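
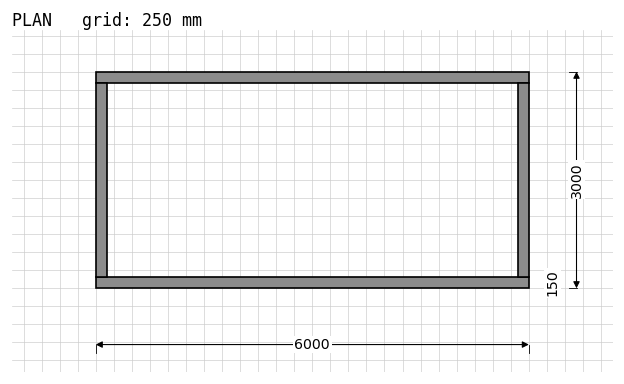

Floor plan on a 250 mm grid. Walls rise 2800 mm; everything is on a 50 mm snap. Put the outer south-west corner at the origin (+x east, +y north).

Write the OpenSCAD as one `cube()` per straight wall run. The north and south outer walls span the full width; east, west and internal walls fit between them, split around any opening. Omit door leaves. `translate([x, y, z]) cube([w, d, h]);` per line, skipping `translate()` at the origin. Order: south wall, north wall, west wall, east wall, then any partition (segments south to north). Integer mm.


cube([6000, 150, 2800]);
translate([0, 2850, 0]) cube([6000, 150, 2800]);
translate([0, 150, 0]) cube([150, 2700, 2800]);
translate([5850, 150, 0]) cube([150, 2700, 2800]);


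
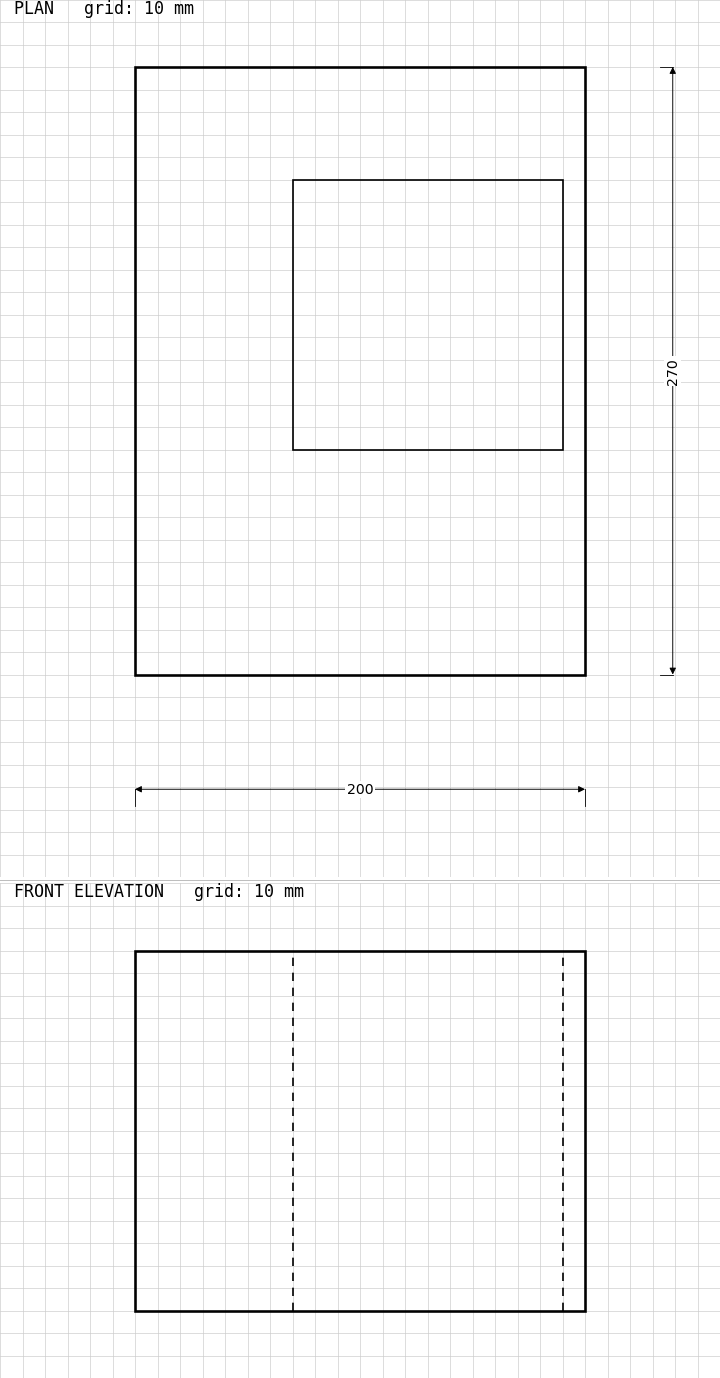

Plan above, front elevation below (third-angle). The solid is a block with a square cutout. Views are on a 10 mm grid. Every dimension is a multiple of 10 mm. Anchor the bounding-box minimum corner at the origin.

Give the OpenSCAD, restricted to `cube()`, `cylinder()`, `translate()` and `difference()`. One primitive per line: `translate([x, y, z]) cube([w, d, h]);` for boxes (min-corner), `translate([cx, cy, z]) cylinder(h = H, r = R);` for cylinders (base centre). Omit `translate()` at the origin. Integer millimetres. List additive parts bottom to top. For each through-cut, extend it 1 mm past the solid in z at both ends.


difference() {
  cube([200, 270, 160]);
  translate([70, 100, -1]) cube([120, 120, 162]);
}


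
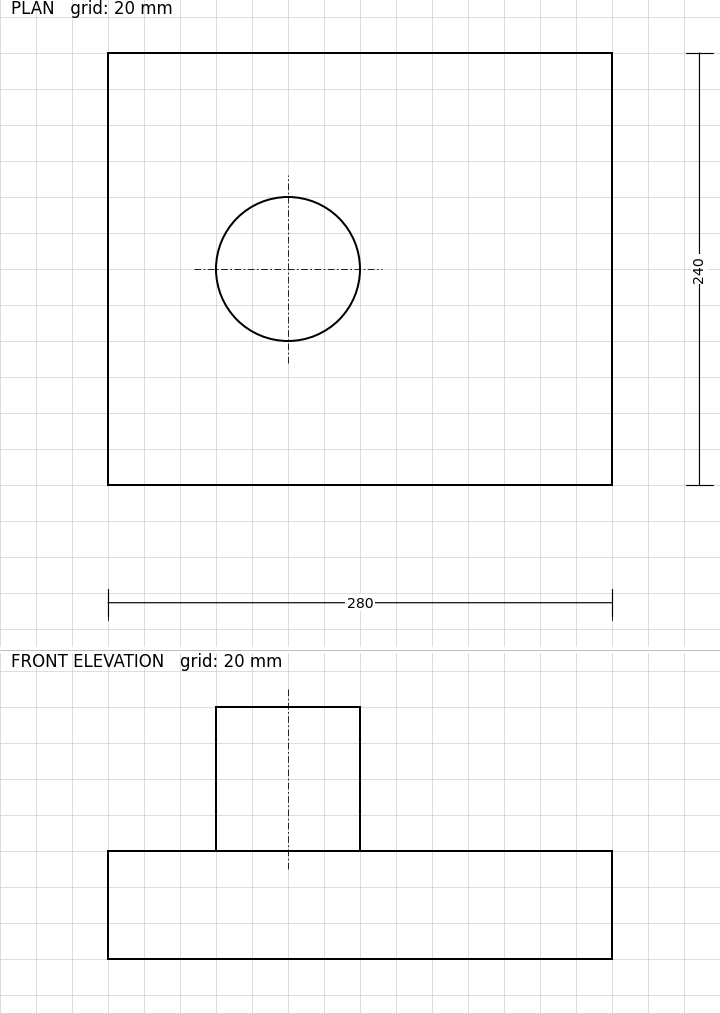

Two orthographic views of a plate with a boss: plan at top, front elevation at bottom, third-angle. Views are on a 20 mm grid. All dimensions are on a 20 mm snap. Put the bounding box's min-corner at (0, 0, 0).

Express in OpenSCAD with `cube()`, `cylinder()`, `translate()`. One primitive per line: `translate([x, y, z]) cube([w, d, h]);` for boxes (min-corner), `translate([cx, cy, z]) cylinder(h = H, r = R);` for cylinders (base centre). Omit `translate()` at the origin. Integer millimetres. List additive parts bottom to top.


cube([280, 240, 60]);
translate([100, 120, 60]) cylinder(h = 80, r = 40);


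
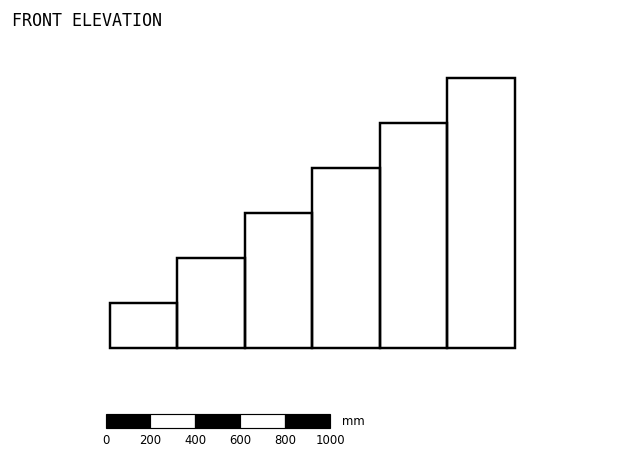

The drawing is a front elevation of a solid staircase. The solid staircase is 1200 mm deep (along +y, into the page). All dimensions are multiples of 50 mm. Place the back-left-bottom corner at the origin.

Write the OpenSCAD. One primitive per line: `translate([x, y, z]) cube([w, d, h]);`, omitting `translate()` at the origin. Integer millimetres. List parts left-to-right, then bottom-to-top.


cube([300, 1200, 200]);
translate([300, 0, 0]) cube([300, 1200, 400]);
translate([600, 0, 0]) cube([300, 1200, 600]);
translate([900, 0, 0]) cube([300, 1200, 800]);
translate([1200, 0, 0]) cube([300, 1200, 1000]);
translate([1500, 0, 0]) cube([300, 1200, 1200]);


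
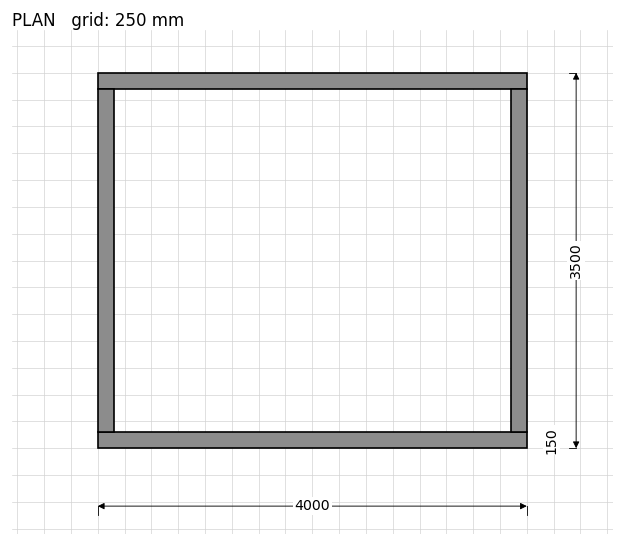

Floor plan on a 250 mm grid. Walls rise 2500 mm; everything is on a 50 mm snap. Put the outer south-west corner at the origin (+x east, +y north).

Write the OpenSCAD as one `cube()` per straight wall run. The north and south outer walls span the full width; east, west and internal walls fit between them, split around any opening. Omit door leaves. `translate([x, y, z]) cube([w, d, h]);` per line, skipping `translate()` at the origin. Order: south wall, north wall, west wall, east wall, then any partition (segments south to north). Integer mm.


cube([4000, 150, 2500]);
translate([0, 3350, 0]) cube([4000, 150, 2500]);
translate([0, 150, 0]) cube([150, 3200, 2500]);
translate([3850, 150, 0]) cube([150, 3200, 2500]);


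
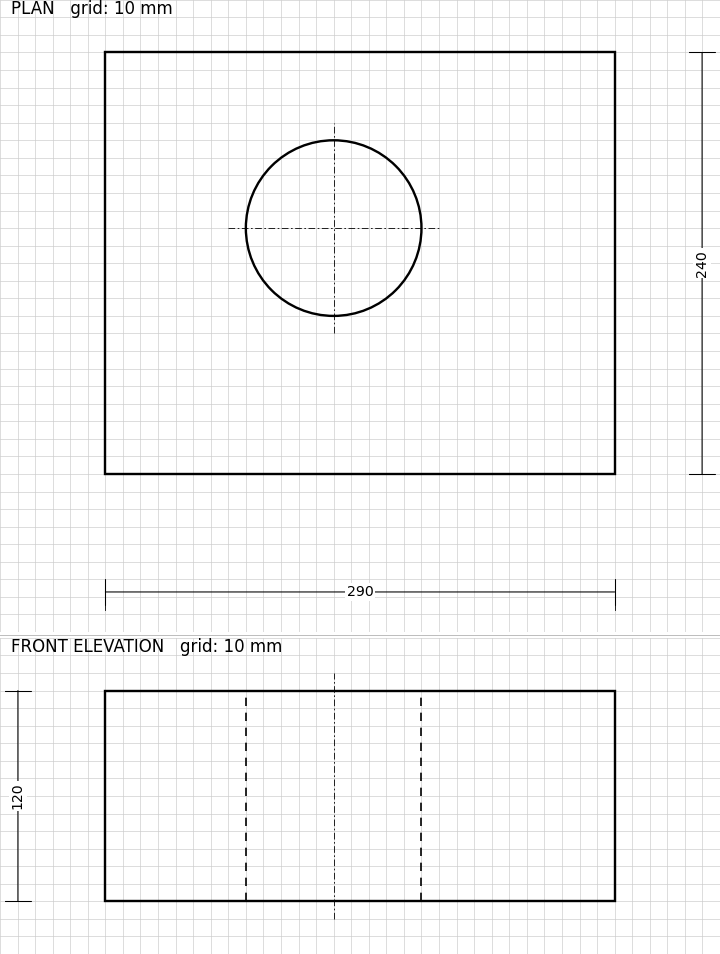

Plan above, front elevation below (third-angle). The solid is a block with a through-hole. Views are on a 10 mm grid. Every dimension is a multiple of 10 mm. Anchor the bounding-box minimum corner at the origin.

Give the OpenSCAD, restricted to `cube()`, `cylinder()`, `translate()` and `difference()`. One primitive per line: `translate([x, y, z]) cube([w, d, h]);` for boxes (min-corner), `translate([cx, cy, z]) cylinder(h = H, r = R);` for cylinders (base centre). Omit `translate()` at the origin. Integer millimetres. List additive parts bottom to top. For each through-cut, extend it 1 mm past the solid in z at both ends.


difference() {
  cube([290, 240, 120]);
  translate([130, 140, -1]) cylinder(h = 122, r = 50);
}


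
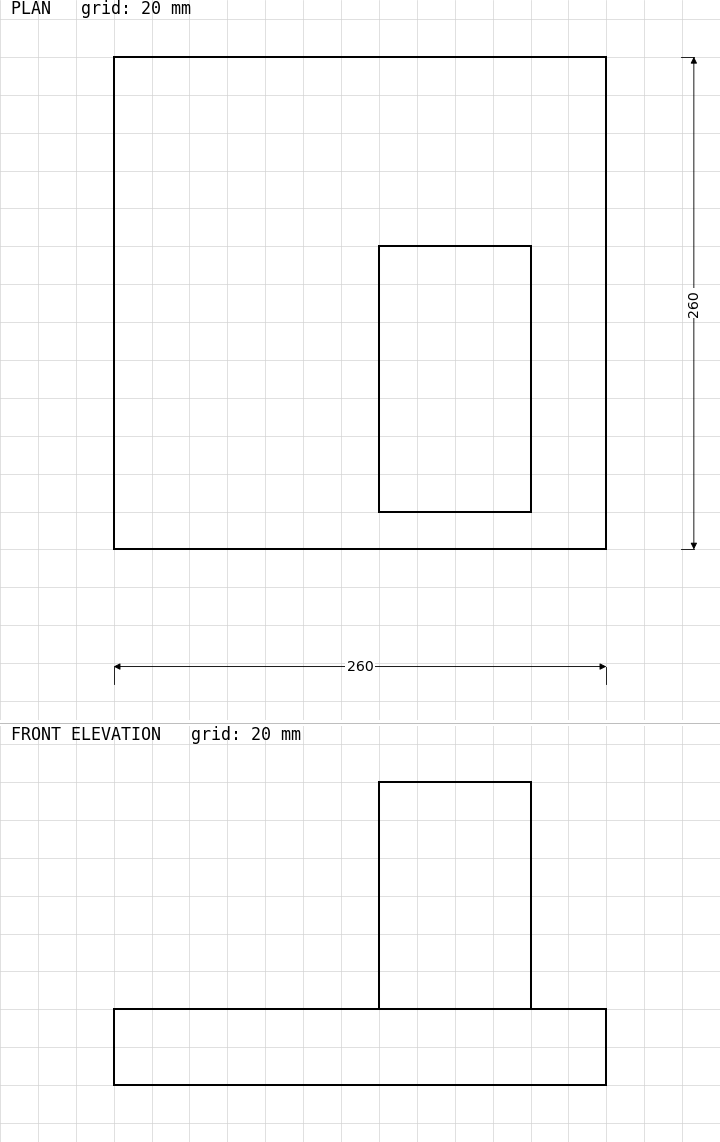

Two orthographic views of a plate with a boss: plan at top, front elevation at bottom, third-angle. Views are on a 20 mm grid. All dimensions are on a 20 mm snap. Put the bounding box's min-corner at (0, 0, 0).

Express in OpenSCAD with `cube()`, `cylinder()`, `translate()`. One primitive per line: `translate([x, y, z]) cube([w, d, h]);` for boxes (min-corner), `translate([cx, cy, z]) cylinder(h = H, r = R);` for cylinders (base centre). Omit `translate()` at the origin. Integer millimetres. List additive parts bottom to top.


cube([260, 260, 40]);
translate([140, 20, 40]) cube([80, 140, 120]);


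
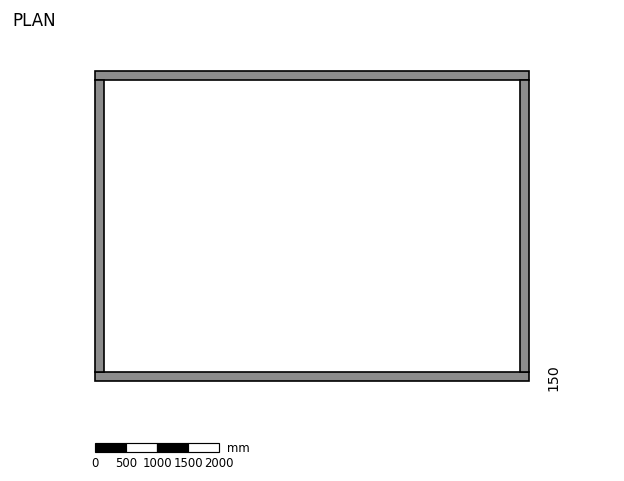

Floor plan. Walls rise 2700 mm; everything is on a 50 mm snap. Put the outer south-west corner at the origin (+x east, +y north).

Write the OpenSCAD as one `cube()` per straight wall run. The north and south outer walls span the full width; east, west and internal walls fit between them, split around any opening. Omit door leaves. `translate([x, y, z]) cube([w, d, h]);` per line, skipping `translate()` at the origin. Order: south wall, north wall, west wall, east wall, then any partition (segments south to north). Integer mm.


cube([7000, 150, 2700]);
translate([0, 4850, 0]) cube([7000, 150, 2700]);
translate([0, 150, 0]) cube([150, 4700, 2700]);
translate([6850, 150, 0]) cube([150, 4700, 2700]);


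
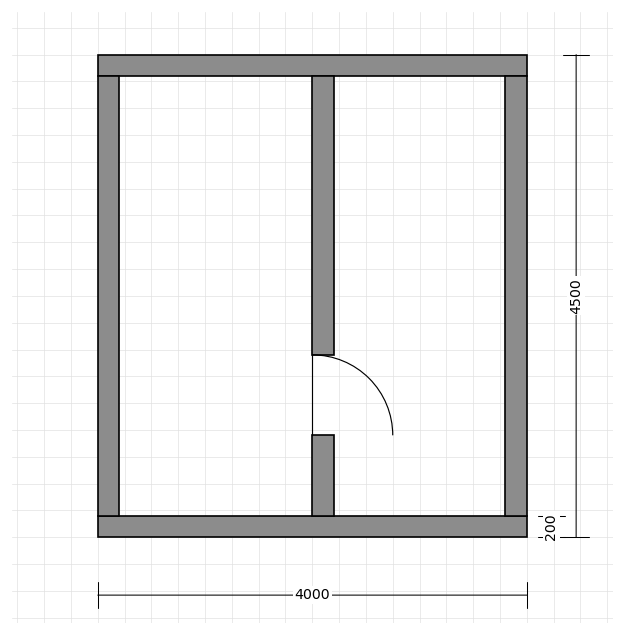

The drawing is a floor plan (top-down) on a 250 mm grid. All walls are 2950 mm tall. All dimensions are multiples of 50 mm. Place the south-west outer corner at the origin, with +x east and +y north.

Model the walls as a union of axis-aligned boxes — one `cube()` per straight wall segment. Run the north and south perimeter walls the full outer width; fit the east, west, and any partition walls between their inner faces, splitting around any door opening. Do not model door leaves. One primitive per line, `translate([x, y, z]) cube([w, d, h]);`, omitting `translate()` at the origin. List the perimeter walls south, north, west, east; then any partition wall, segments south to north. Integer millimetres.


cube([4000, 200, 2950]);
translate([0, 4300, 0]) cube([4000, 200, 2950]);
translate([0, 200, 0]) cube([200, 4100, 2950]);
translate([3800, 200, 0]) cube([200, 4100, 2950]);
translate([2000, 200, 0]) cube([200, 750, 2950]);
translate([2000, 1700, 0]) cube([200, 2600, 2950]);


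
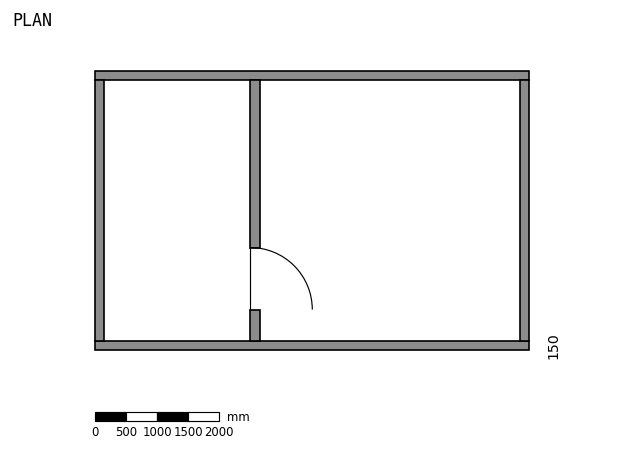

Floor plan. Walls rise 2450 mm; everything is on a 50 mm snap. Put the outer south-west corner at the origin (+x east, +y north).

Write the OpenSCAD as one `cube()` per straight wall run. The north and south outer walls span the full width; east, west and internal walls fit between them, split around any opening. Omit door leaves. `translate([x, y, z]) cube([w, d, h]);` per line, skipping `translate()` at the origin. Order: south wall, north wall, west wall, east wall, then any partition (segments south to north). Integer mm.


cube([7000, 150, 2450]);
translate([0, 4350, 0]) cube([7000, 150, 2450]);
translate([0, 150, 0]) cube([150, 4200, 2450]);
translate([6850, 150, 0]) cube([150, 4200, 2450]);
translate([2500, 150, 0]) cube([150, 500, 2450]);
translate([2500, 1650, 0]) cube([150, 2700, 2450]);


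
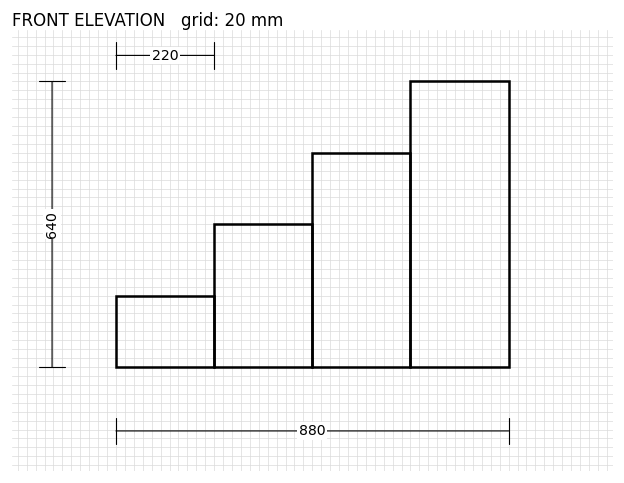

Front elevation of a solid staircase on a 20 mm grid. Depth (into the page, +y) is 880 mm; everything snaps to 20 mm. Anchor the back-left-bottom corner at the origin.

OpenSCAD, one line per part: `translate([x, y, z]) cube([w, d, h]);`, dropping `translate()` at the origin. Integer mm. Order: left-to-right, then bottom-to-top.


cube([220, 880, 160]);
translate([220, 0, 0]) cube([220, 880, 320]);
translate([440, 0, 0]) cube([220, 880, 480]);
translate([660, 0, 0]) cube([220, 880, 640]);


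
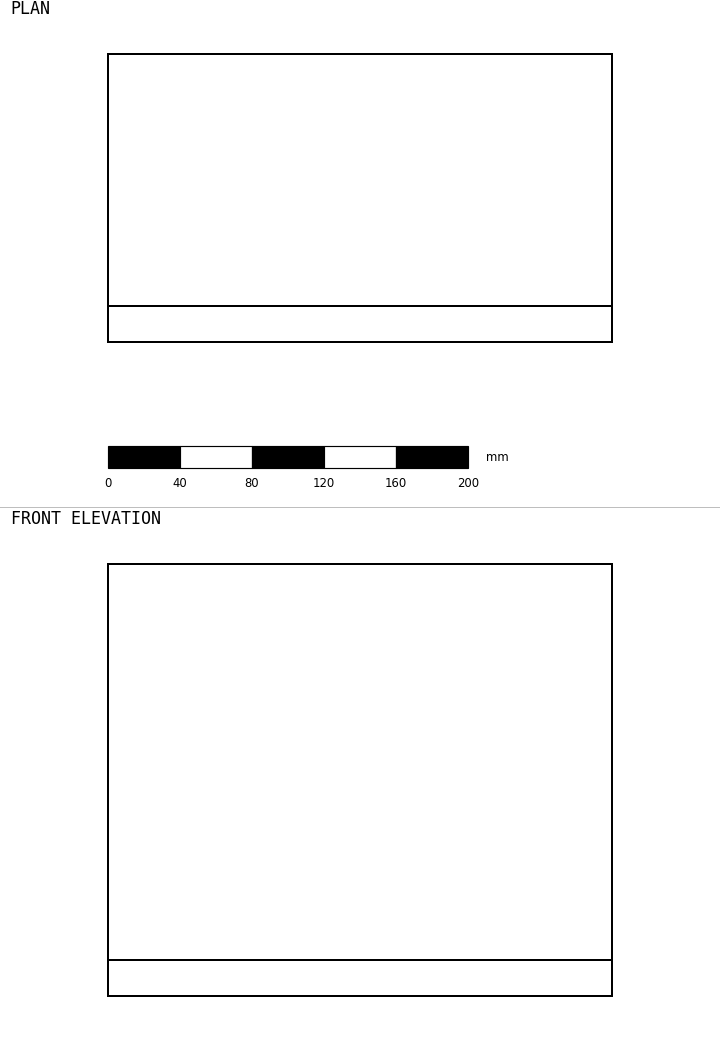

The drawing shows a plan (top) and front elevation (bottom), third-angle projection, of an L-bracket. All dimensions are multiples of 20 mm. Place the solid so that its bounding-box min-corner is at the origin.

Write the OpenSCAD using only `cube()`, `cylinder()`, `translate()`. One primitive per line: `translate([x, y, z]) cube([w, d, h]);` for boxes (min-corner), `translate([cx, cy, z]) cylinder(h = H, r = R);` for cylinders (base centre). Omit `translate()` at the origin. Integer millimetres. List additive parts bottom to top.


cube([280, 160, 20]);
translate([0, 0, 20]) cube([280, 20, 220]);


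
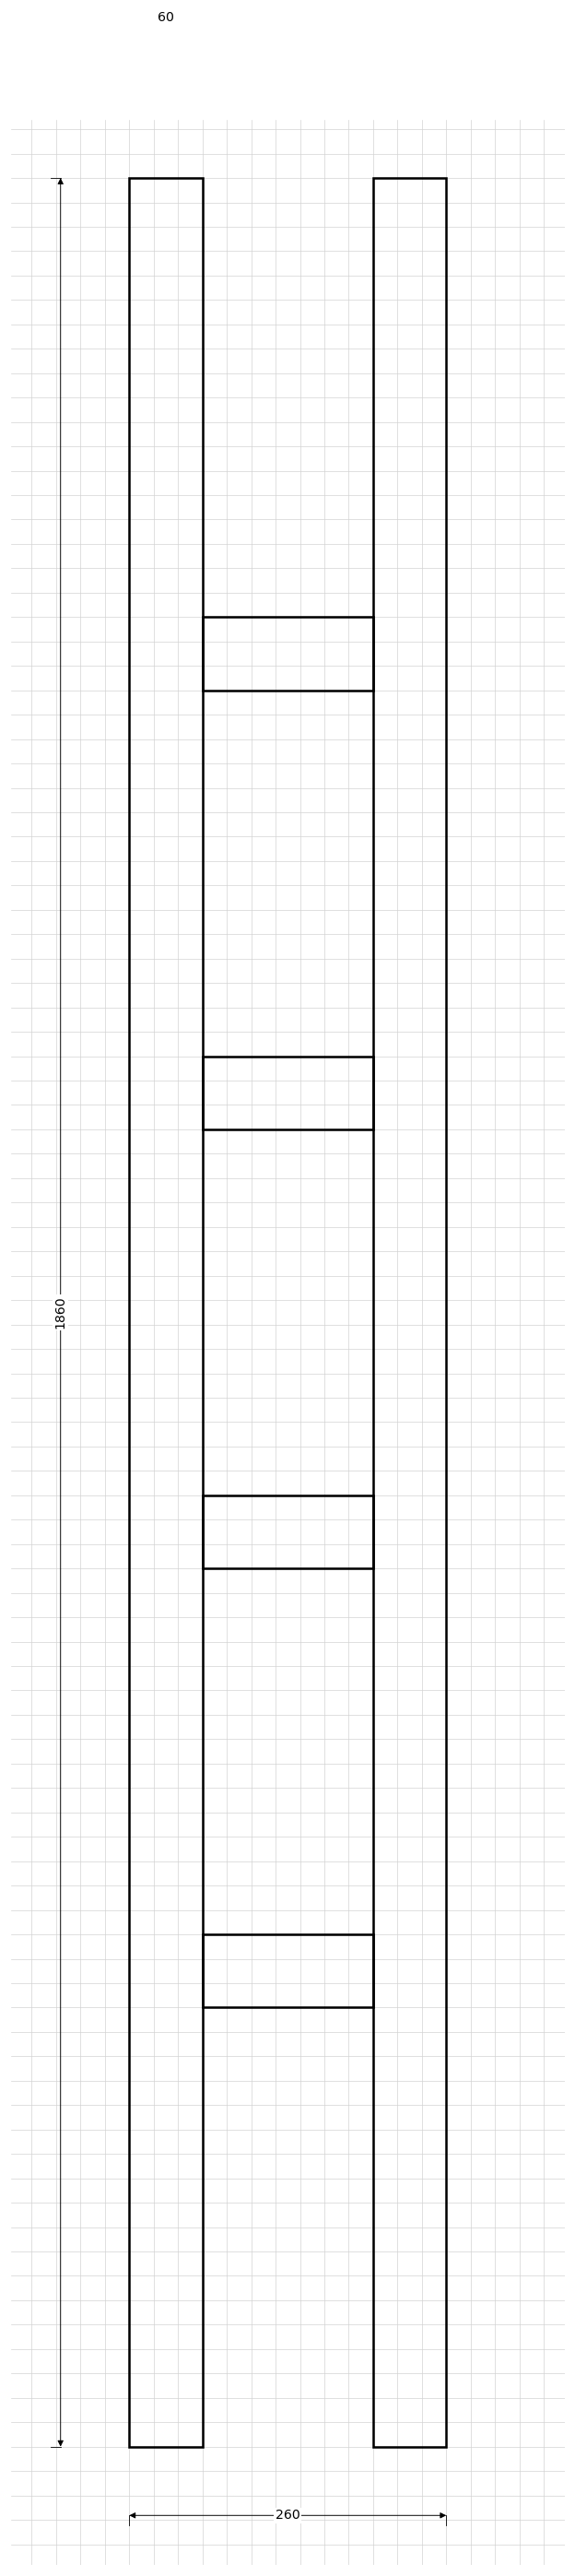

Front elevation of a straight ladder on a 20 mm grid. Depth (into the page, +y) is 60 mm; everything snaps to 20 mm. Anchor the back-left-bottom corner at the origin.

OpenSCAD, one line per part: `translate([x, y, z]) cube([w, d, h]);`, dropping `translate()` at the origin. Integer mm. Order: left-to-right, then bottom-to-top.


cube([60, 60, 1860]);
translate([60, 0, 360]) cube([140, 60, 60]);
translate([60, 0, 720]) cube([140, 60, 60]);
translate([60, 0, 1080]) cube([140, 60, 60]);
translate([60, 0, 1440]) cube([140, 60, 60]);
translate([200, 0, 0]) cube([60, 60, 1860]);


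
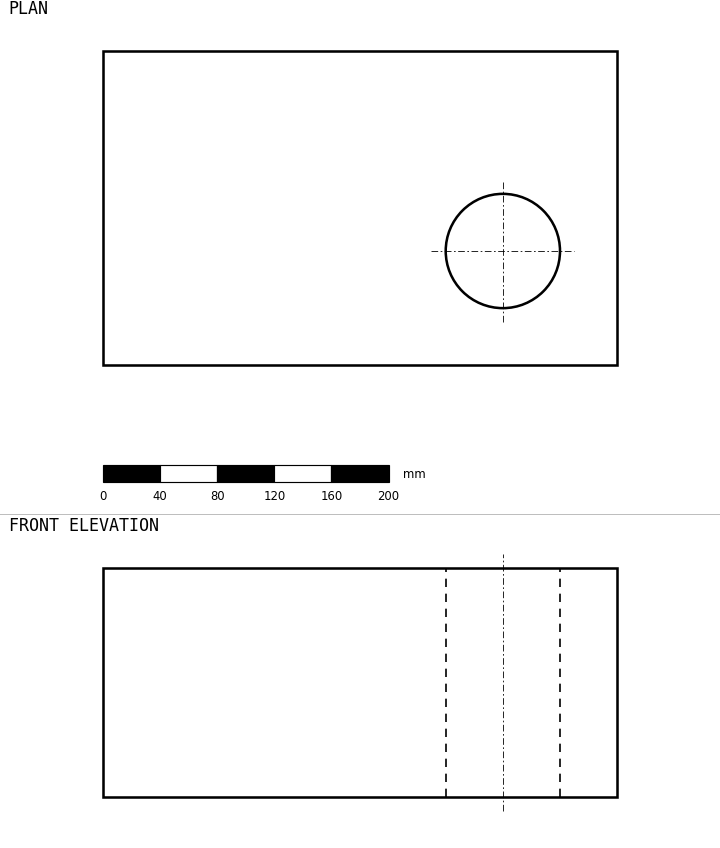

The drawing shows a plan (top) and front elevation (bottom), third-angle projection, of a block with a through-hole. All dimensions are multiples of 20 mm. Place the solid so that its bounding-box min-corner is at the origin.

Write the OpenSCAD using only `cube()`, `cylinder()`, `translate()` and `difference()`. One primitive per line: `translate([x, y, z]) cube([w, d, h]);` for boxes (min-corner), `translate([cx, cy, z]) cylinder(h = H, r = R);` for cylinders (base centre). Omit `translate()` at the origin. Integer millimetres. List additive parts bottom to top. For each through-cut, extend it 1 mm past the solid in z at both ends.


difference() {
  cube([360, 220, 160]);
  translate([280, 80, -1]) cylinder(h = 162, r = 40);
}


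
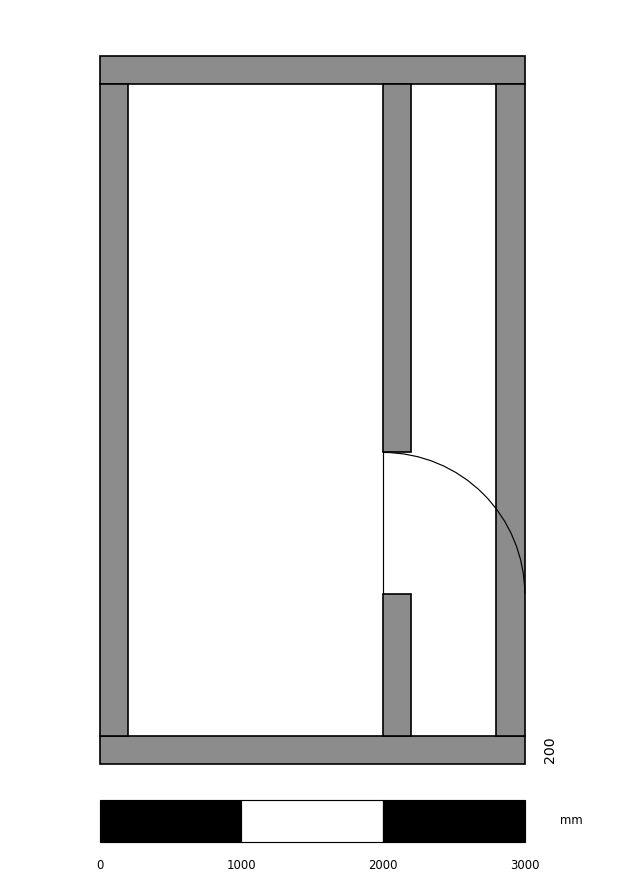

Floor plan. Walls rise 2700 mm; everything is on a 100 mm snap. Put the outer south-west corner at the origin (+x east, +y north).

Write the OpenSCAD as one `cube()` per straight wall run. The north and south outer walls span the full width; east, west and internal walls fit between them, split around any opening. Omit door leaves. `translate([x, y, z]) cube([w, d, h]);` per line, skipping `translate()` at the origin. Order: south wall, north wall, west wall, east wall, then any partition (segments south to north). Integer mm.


cube([3000, 200, 2700]);
translate([0, 4800, 0]) cube([3000, 200, 2700]);
translate([0, 200, 0]) cube([200, 4600, 2700]);
translate([2800, 200, 0]) cube([200, 4600, 2700]);
translate([2000, 200, 0]) cube([200, 1000, 2700]);
translate([2000, 2200, 0]) cube([200, 2600, 2700]);


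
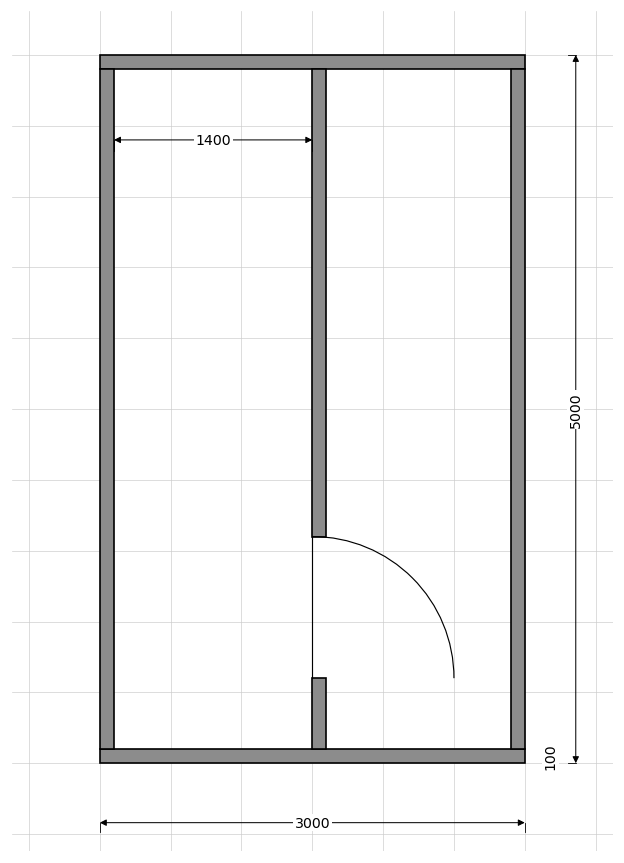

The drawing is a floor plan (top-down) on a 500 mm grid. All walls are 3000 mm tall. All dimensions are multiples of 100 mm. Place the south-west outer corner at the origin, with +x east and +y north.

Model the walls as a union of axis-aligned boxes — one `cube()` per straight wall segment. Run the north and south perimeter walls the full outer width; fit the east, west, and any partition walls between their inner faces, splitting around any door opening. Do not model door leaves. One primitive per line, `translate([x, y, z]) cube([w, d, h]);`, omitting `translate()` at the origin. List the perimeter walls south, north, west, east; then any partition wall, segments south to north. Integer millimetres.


cube([3000, 100, 3000]);
translate([0, 4900, 0]) cube([3000, 100, 3000]);
translate([0, 100, 0]) cube([100, 4800, 3000]);
translate([2900, 100, 0]) cube([100, 4800, 3000]);
translate([1500, 100, 0]) cube([100, 500, 3000]);
translate([1500, 1600, 0]) cube([100, 3300, 3000]);


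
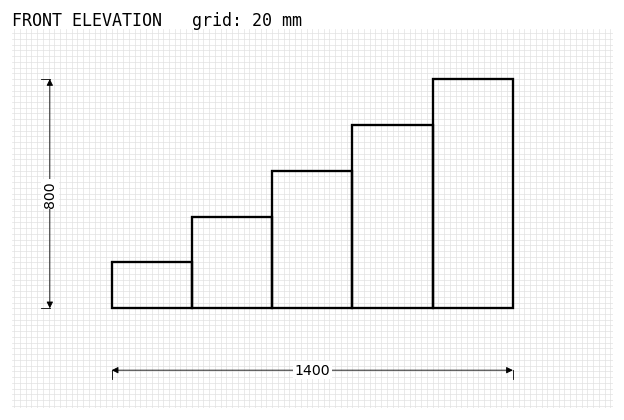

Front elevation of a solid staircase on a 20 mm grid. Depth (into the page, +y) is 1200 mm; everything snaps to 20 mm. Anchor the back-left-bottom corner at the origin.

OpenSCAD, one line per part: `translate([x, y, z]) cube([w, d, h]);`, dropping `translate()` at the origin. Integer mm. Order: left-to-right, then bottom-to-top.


cube([280, 1200, 160]);
translate([280, 0, 0]) cube([280, 1200, 320]);
translate([560, 0, 0]) cube([280, 1200, 480]);
translate([840, 0, 0]) cube([280, 1200, 640]);
translate([1120, 0, 0]) cube([280, 1200, 800]);


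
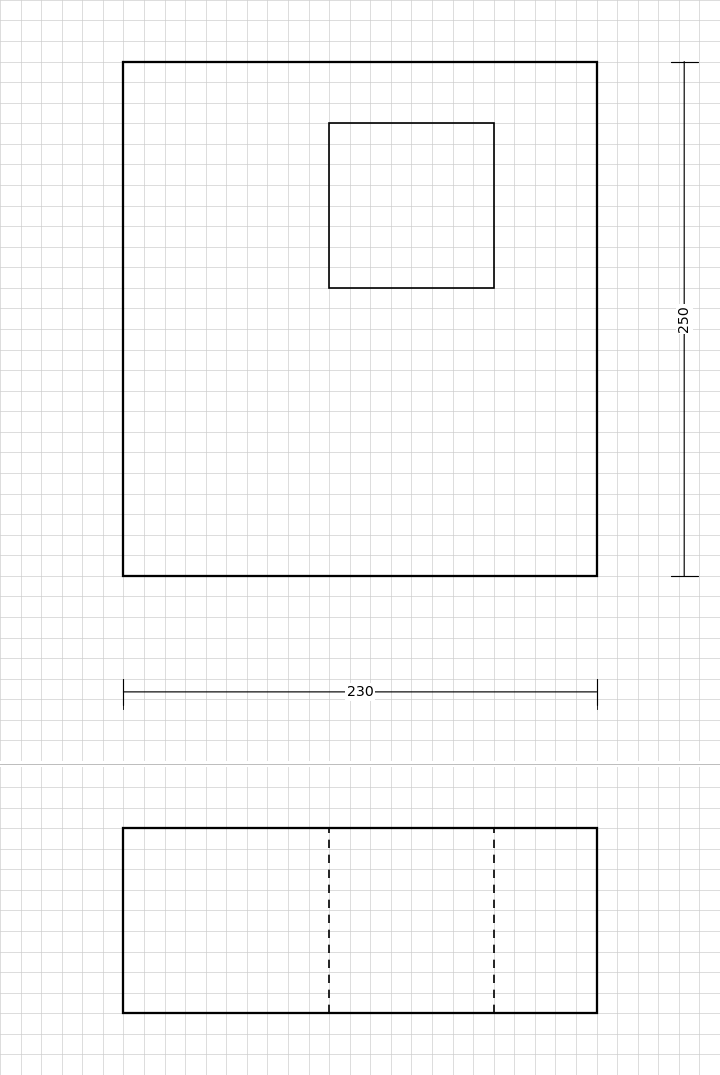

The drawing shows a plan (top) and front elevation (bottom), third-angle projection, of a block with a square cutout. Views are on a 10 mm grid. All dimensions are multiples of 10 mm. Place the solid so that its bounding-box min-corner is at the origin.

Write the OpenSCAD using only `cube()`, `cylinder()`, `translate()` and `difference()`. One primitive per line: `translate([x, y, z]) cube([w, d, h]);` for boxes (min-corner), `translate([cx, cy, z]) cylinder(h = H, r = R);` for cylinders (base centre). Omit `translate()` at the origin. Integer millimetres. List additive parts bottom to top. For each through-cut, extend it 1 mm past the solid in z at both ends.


difference() {
  cube([230, 250, 90]);
  translate([100, 140, -1]) cube([80, 80, 92]);
}


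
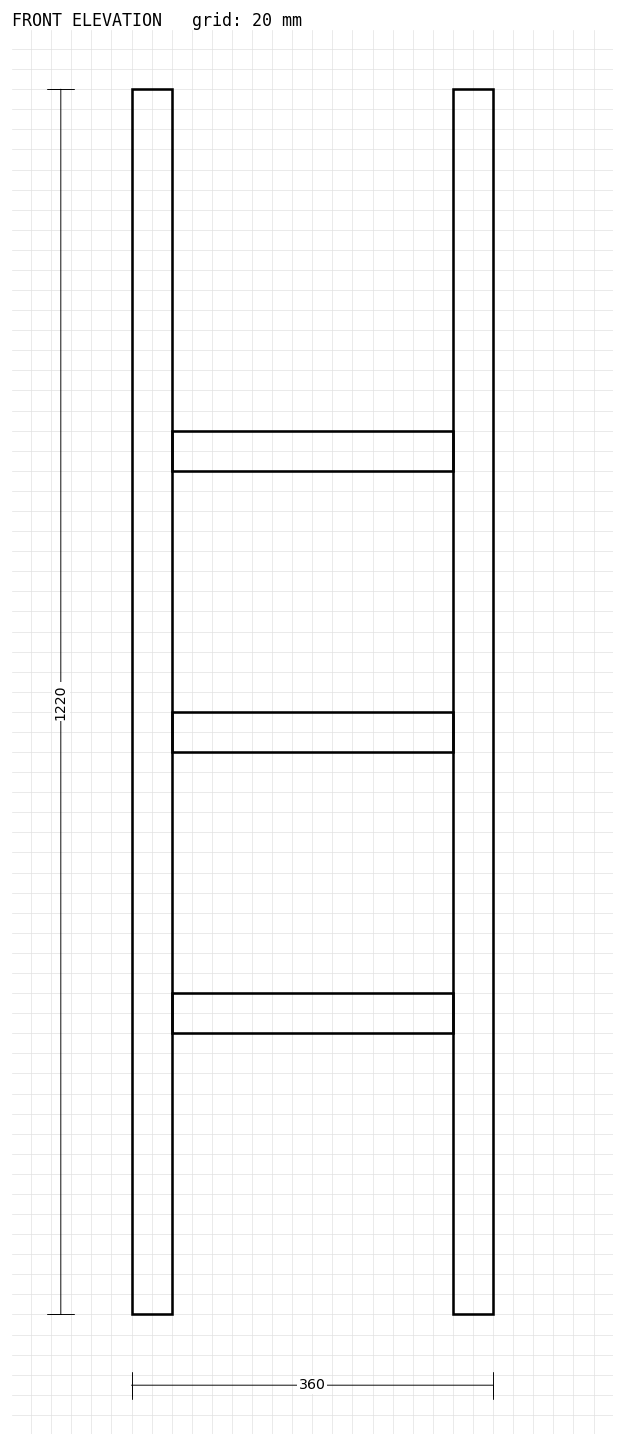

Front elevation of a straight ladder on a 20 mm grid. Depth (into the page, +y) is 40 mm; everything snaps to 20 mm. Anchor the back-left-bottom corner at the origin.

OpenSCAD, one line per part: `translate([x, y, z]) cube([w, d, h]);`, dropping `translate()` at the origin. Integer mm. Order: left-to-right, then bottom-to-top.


cube([40, 40, 1220]);
translate([40, 0, 280]) cube([280, 40, 40]);
translate([40, 0, 560]) cube([280, 40, 40]);
translate([40, 0, 840]) cube([280, 40, 40]);
translate([320, 0, 0]) cube([40, 40, 1220]);


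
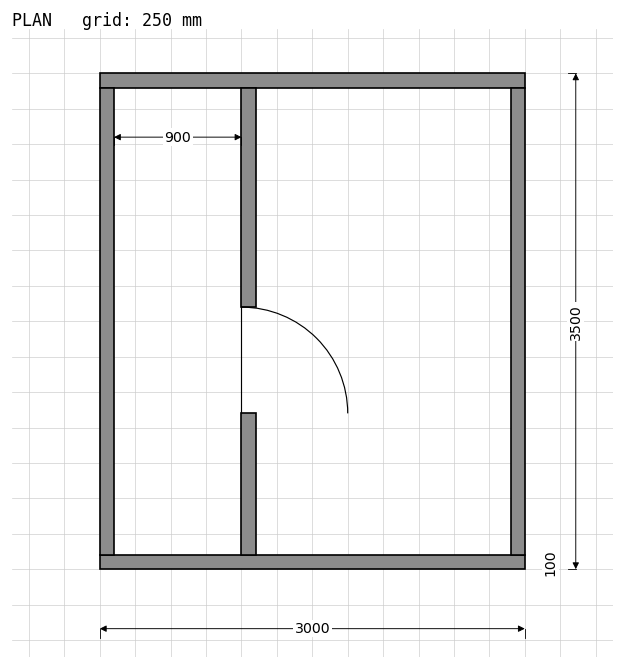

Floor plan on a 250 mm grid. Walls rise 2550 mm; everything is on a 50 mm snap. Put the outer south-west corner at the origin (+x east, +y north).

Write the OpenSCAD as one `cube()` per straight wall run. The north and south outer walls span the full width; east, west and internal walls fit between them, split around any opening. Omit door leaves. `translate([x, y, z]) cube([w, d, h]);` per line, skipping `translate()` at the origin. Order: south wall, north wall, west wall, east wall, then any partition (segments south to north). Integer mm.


cube([3000, 100, 2550]);
translate([0, 3400, 0]) cube([3000, 100, 2550]);
translate([0, 100, 0]) cube([100, 3300, 2550]);
translate([2900, 100, 0]) cube([100, 3300, 2550]);
translate([1000, 100, 0]) cube([100, 1000, 2550]);
translate([1000, 1850, 0]) cube([100, 1550, 2550]);


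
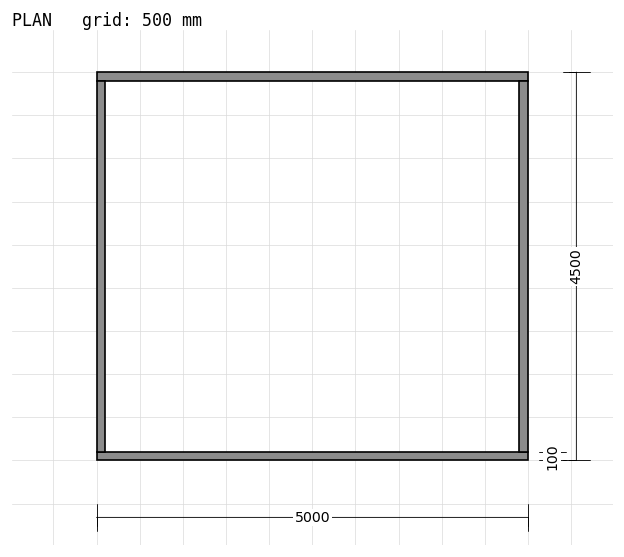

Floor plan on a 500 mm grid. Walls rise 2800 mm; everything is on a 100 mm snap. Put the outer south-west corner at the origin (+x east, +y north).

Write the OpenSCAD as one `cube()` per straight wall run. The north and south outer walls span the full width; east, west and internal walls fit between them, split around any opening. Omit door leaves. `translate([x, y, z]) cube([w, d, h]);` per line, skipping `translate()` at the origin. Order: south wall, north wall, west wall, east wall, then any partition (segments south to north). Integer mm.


cube([5000, 100, 2800]);
translate([0, 4400, 0]) cube([5000, 100, 2800]);
translate([0, 100, 0]) cube([100, 4300, 2800]);
translate([4900, 100, 0]) cube([100, 4300, 2800]);


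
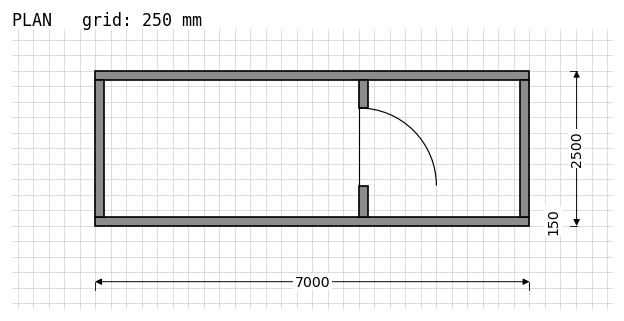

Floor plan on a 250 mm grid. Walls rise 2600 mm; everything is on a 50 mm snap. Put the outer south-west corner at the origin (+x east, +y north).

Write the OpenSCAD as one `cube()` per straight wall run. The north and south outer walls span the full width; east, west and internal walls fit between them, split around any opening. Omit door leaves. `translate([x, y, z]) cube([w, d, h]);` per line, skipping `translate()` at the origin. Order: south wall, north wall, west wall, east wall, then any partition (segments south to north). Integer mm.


cube([7000, 150, 2600]);
translate([0, 2350, 0]) cube([7000, 150, 2600]);
translate([0, 150, 0]) cube([150, 2200, 2600]);
translate([6850, 150, 0]) cube([150, 2200, 2600]);
translate([4250, 150, 0]) cube([150, 500, 2600]);
translate([4250, 1900, 0]) cube([150, 450, 2600]);


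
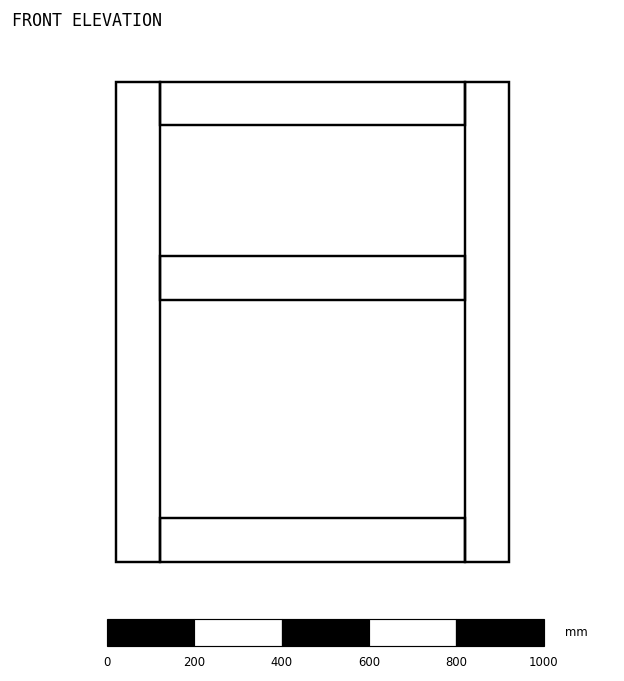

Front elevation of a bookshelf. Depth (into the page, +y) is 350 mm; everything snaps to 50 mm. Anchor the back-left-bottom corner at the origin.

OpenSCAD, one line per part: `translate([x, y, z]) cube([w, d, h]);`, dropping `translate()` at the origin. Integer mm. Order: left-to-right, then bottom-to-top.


cube([100, 350, 1100]);
translate([100, 0, 0]) cube([700, 350, 100]);
translate([100, 0, 600]) cube([700, 350, 100]);
translate([100, 0, 1000]) cube([700, 350, 100]);
translate([800, 0, 0]) cube([100, 350, 1100]);


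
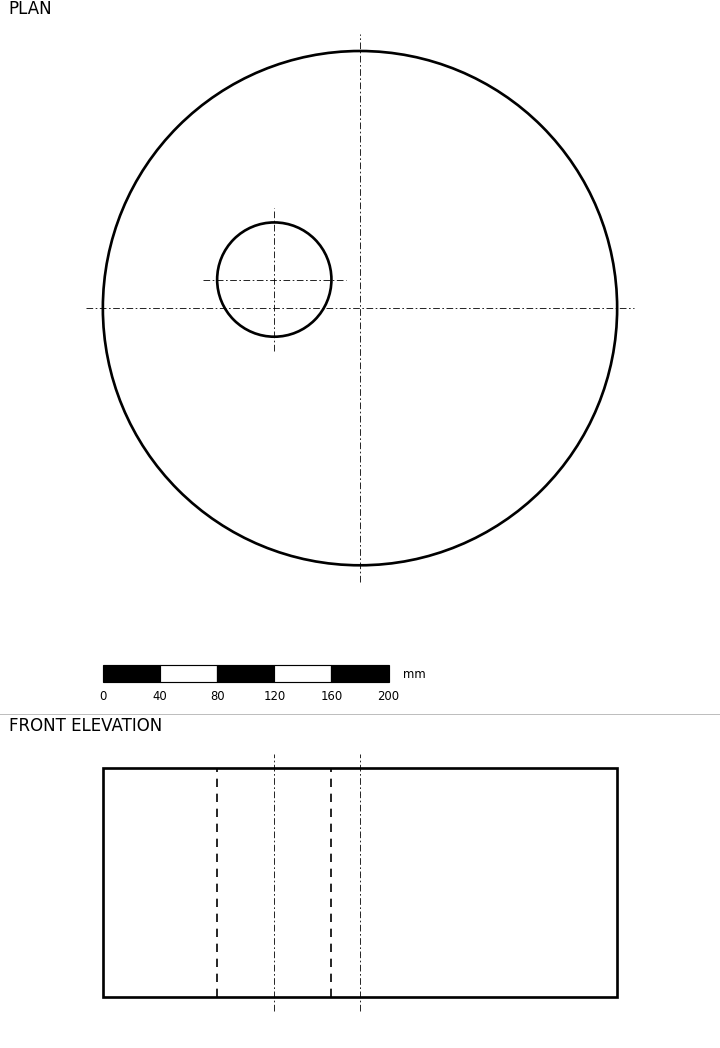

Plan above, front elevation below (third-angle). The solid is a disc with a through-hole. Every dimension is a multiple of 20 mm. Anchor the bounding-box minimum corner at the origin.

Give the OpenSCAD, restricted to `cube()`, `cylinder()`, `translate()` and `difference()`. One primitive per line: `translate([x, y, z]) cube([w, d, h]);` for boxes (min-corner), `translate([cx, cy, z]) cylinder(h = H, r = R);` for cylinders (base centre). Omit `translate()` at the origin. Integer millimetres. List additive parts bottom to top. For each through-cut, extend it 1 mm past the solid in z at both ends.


difference() {
  translate([180, 180, 0]) cylinder(h = 160, r = 180);
  translate([120, 200, -1]) cylinder(h = 162, r = 40);
}


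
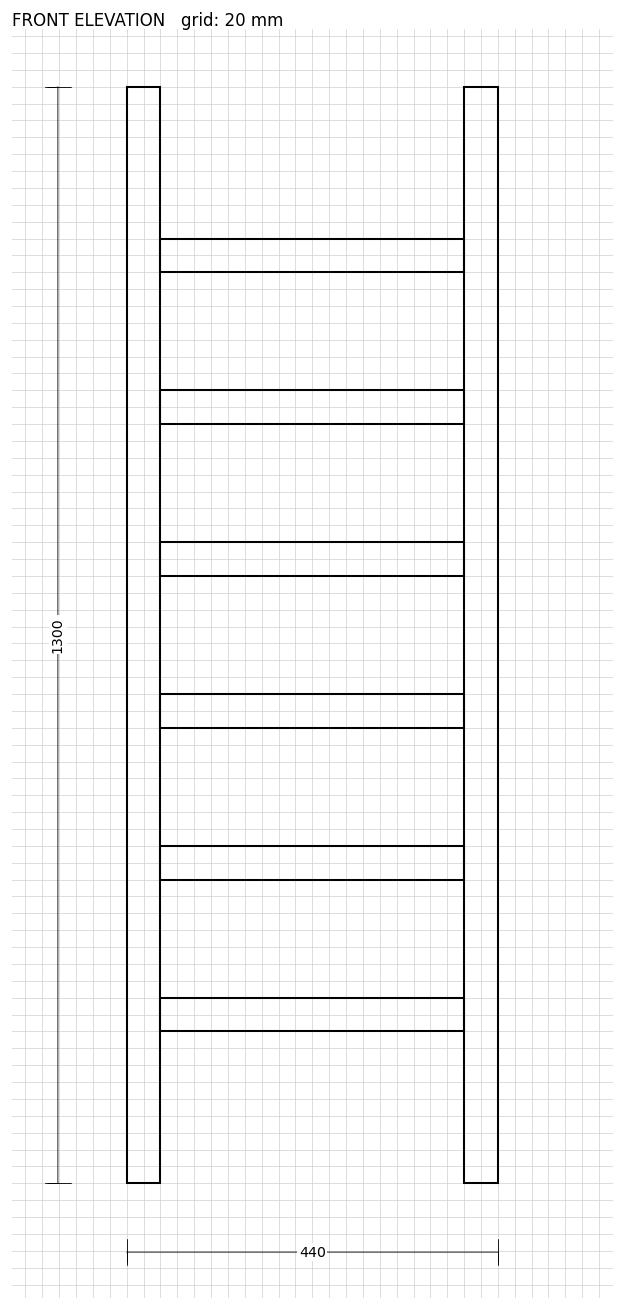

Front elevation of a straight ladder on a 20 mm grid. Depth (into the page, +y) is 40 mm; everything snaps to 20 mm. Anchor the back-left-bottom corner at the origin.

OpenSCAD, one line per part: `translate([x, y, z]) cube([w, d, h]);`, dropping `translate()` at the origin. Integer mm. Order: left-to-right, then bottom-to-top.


cube([40, 40, 1300]);
translate([40, 0, 180]) cube([360, 40, 40]);
translate([40, 0, 360]) cube([360, 40, 40]);
translate([40, 0, 540]) cube([360, 40, 40]);
translate([40, 0, 720]) cube([360, 40, 40]);
translate([40, 0, 900]) cube([360, 40, 40]);
translate([40, 0, 1080]) cube([360, 40, 40]);
translate([400, 0, 0]) cube([40, 40, 1300]);


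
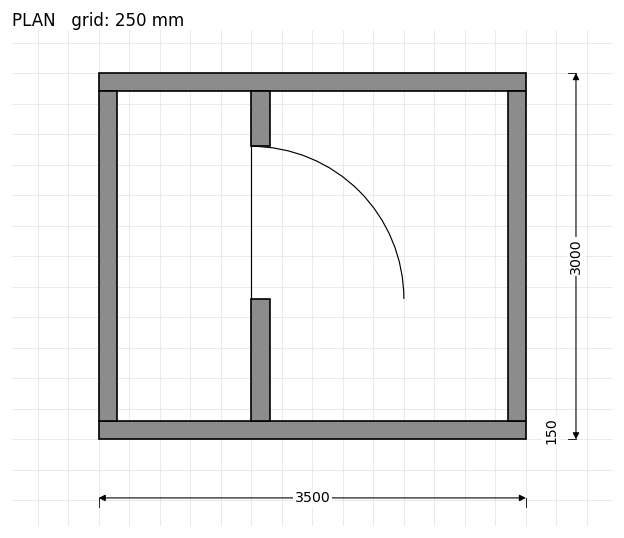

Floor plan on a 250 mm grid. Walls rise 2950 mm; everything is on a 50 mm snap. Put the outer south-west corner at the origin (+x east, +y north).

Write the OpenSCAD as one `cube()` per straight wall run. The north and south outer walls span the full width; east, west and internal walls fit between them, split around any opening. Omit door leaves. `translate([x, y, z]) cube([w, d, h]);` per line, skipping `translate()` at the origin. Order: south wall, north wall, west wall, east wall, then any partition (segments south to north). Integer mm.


cube([3500, 150, 2950]);
translate([0, 2850, 0]) cube([3500, 150, 2950]);
translate([0, 150, 0]) cube([150, 2700, 2950]);
translate([3350, 150, 0]) cube([150, 2700, 2950]);
translate([1250, 150, 0]) cube([150, 1000, 2950]);
translate([1250, 2400, 0]) cube([150, 450, 2950]);


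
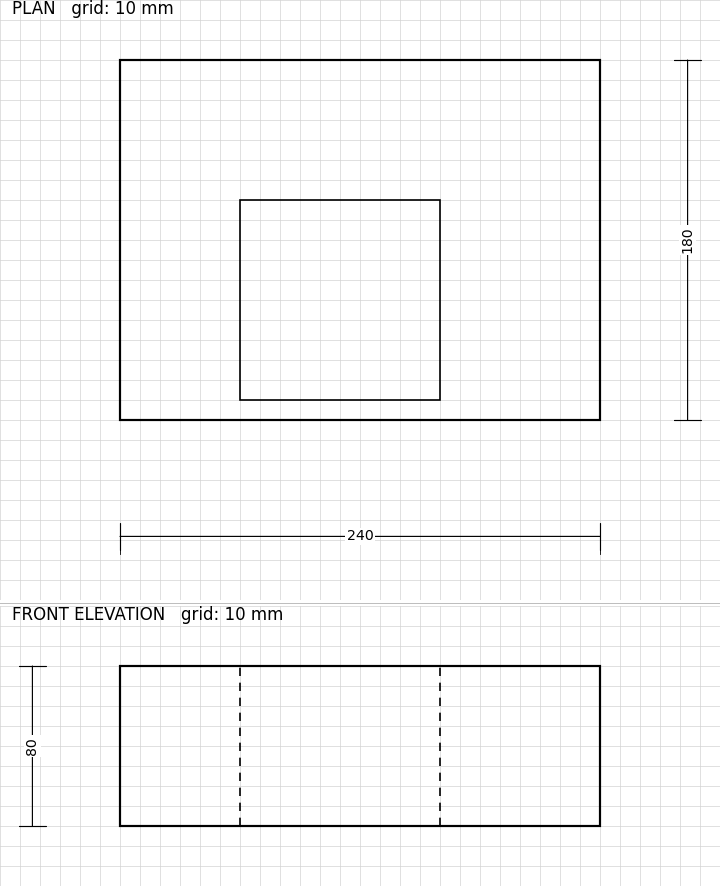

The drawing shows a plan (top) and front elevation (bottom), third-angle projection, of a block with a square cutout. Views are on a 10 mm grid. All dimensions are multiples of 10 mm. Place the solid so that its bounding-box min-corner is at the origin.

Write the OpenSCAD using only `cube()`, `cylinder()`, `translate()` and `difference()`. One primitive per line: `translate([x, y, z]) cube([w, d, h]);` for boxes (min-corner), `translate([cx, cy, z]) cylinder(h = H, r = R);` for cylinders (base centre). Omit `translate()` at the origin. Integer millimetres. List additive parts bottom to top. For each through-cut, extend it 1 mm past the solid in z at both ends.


difference() {
  cube([240, 180, 80]);
  translate([60, 10, -1]) cube([100, 100, 82]);
}


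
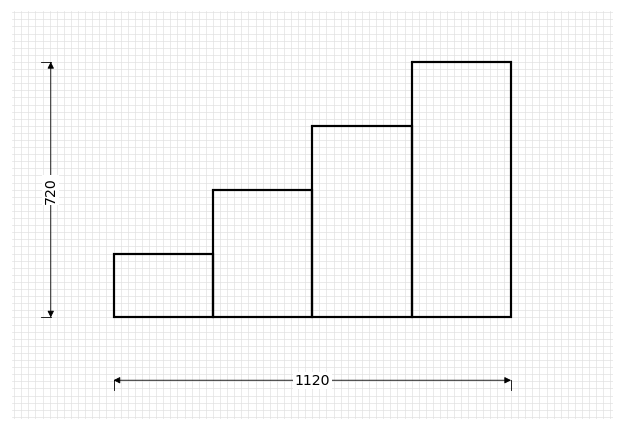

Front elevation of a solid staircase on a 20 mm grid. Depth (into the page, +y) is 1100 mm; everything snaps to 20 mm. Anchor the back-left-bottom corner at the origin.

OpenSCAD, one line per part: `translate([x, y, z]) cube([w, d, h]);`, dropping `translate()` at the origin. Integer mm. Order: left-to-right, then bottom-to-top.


cube([280, 1100, 180]);
translate([280, 0, 0]) cube([280, 1100, 360]);
translate([560, 0, 0]) cube([280, 1100, 540]);
translate([840, 0, 0]) cube([280, 1100, 720]);


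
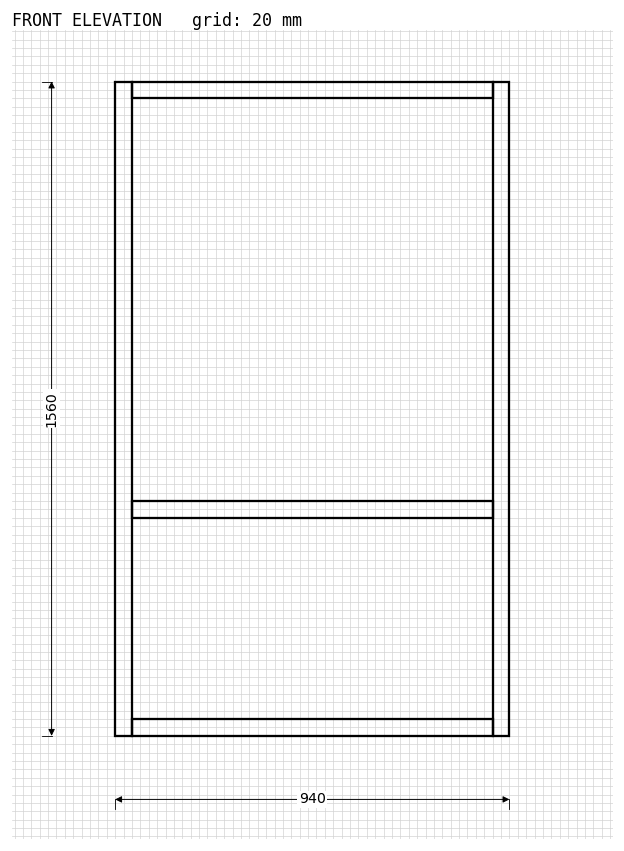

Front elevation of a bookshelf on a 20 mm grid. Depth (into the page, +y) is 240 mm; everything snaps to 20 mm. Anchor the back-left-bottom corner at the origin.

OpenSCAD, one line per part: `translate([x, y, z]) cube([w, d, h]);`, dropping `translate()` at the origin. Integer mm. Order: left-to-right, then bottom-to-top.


cube([40, 240, 1560]);
translate([40, 0, 0]) cube([860, 240, 40]);
translate([40, 0, 520]) cube([860, 240, 40]);
translate([40, 0, 1520]) cube([860, 240, 40]);
translate([900, 0, 0]) cube([40, 240, 1560]);


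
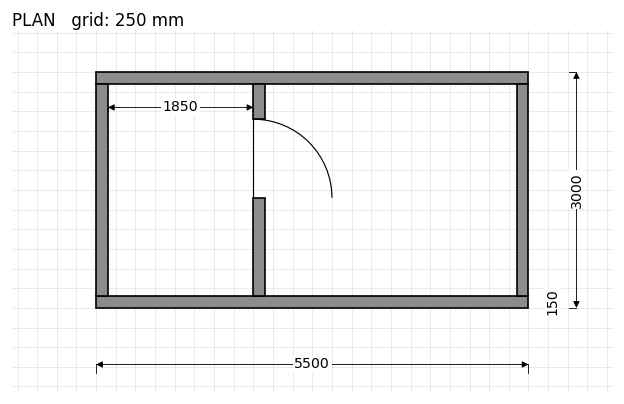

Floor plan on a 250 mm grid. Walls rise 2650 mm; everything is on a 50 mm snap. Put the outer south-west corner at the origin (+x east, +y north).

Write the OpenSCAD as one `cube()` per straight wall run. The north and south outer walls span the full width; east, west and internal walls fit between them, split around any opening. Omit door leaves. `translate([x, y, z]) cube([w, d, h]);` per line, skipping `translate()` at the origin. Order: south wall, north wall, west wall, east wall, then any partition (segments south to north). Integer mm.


cube([5500, 150, 2650]);
translate([0, 2850, 0]) cube([5500, 150, 2650]);
translate([0, 150, 0]) cube([150, 2700, 2650]);
translate([5350, 150, 0]) cube([150, 2700, 2650]);
translate([2000, 150, 0]) cube([150, 1250, 2650]);
translate([2000, 2400, 0]) cube([150, 450, 2650]);


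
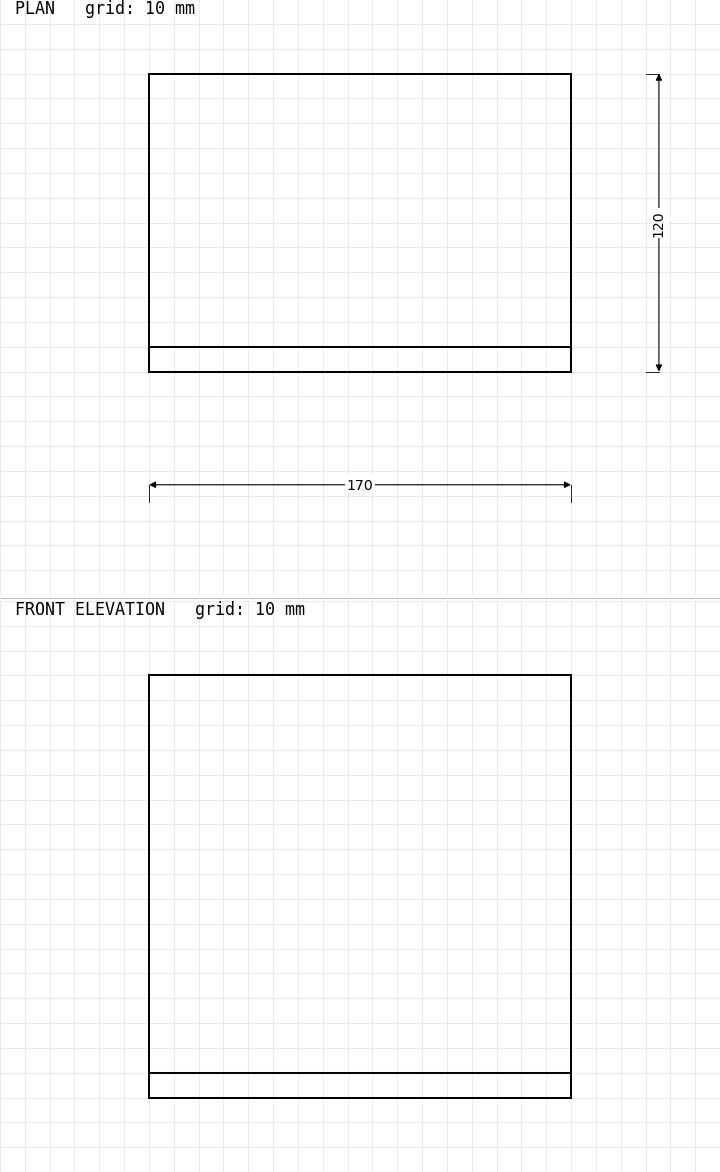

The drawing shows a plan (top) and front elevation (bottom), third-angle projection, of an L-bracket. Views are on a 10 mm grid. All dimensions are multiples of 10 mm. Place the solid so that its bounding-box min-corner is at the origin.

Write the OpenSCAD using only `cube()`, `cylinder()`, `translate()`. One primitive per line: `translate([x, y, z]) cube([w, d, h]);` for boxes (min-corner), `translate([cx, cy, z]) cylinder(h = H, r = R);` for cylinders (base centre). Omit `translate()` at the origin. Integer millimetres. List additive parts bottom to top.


cube([170, 120, 10]);
translate([0, 0, 10]) cube([170, 10, 160]);


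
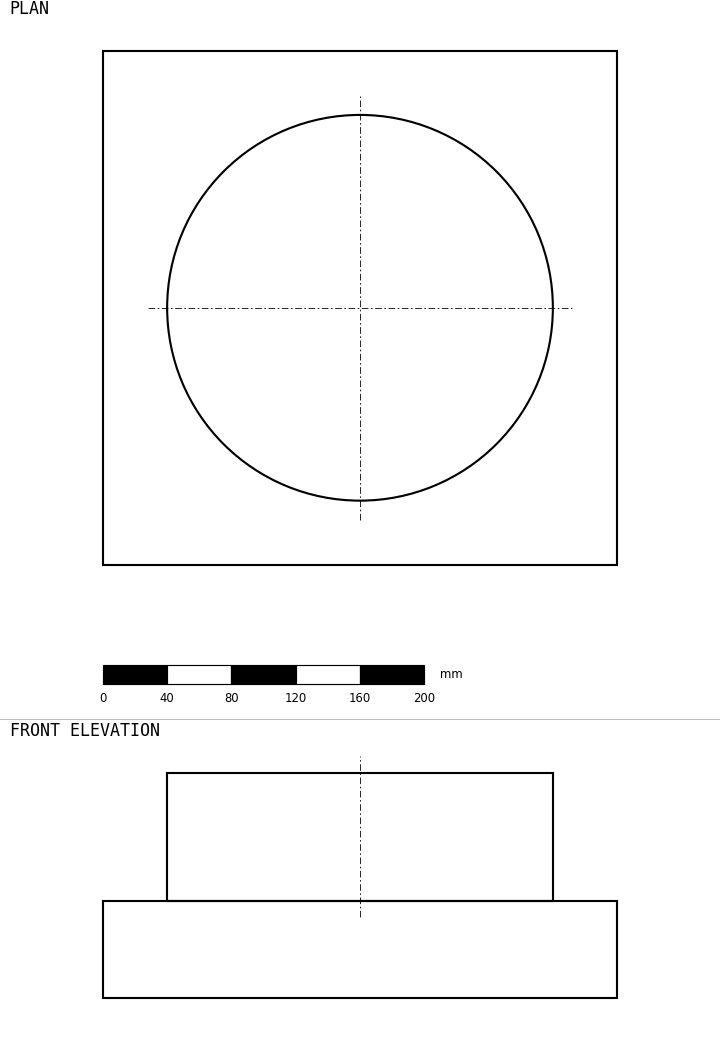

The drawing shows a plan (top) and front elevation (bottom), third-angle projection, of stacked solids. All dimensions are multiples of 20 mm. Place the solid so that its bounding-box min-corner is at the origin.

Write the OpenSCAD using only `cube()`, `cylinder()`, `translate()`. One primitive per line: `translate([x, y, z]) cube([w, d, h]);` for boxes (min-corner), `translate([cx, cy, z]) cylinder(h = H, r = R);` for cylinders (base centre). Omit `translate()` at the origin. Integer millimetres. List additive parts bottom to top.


cube([320, 320, 60]);
translate([160, 160, 60]) cylinder(h = 80, r = 120);


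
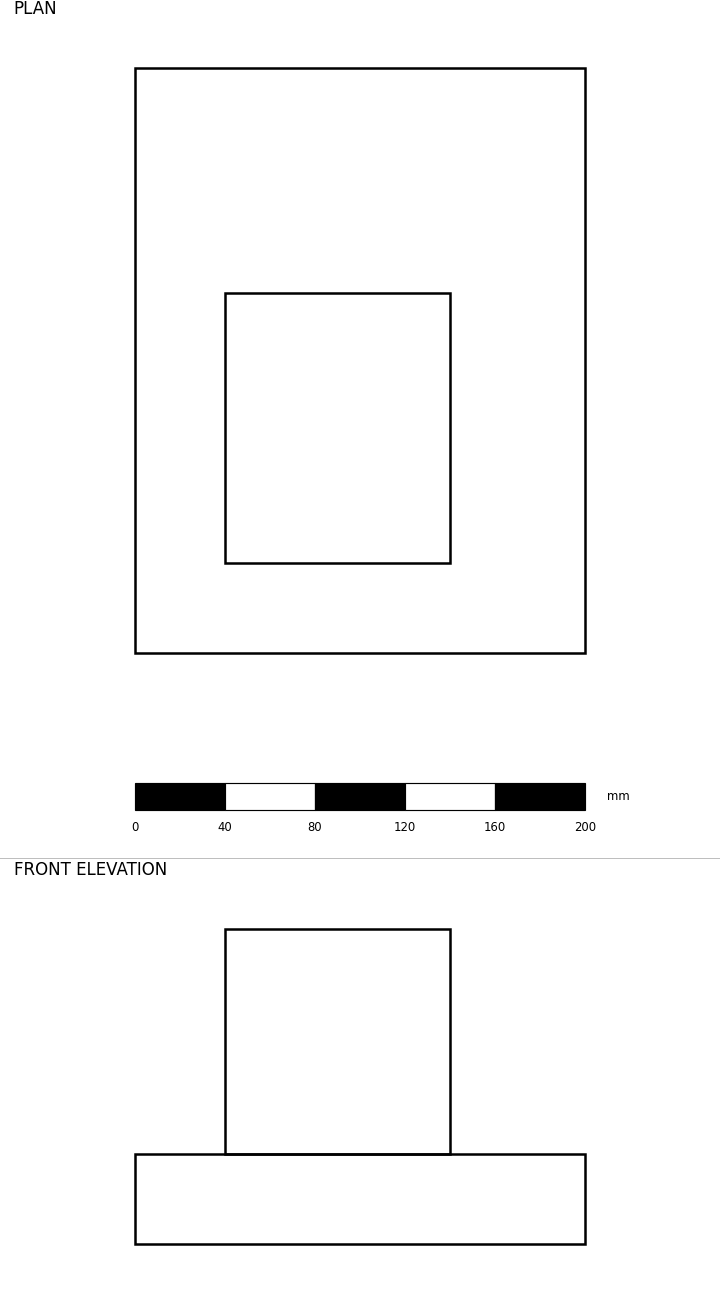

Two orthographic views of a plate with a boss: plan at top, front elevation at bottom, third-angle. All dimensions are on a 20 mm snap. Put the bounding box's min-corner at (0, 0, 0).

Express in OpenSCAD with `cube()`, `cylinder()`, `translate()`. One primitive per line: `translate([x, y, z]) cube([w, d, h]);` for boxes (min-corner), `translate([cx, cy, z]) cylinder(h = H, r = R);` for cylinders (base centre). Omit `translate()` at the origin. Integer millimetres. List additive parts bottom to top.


cube([200, 260, 40]);
translate([40, 40, 40]) cube([100, 120, 100]);


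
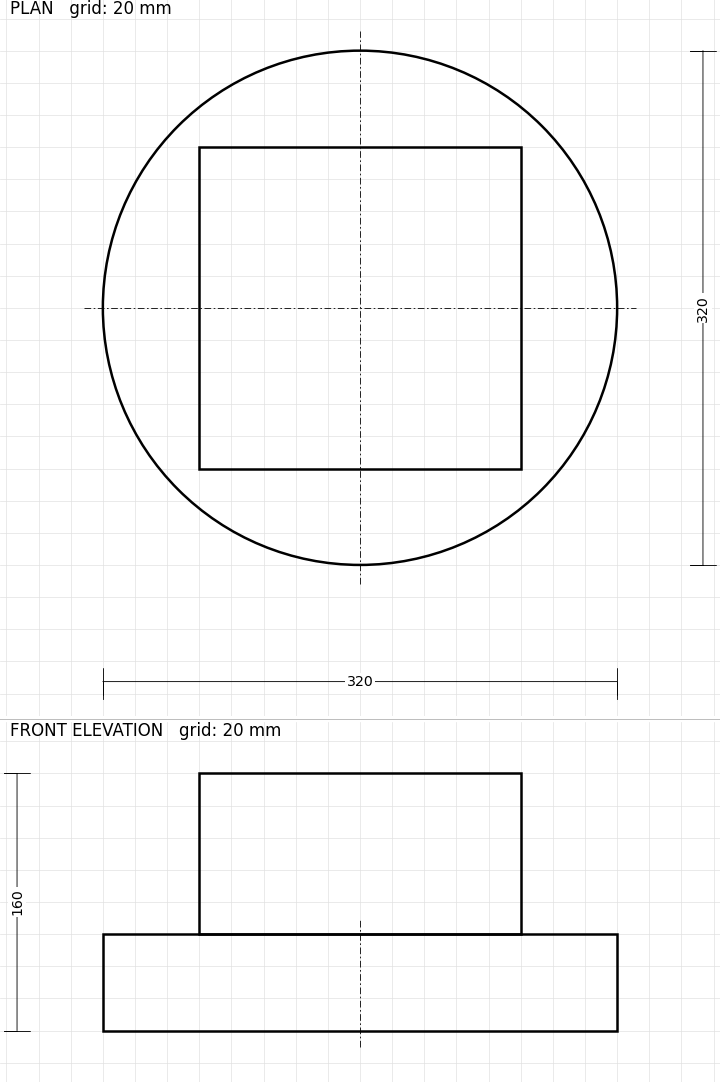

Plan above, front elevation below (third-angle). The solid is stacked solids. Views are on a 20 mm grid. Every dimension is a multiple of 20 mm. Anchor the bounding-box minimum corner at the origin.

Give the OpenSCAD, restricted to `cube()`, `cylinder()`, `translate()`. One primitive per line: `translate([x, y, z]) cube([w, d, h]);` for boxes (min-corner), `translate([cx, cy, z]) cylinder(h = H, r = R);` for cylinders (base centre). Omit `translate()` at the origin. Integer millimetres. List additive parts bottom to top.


translate([160, 160, 0]) cylinder(h = 60, r = 160);
translate([60, 60, 60]) cube([200, 200, 100]);


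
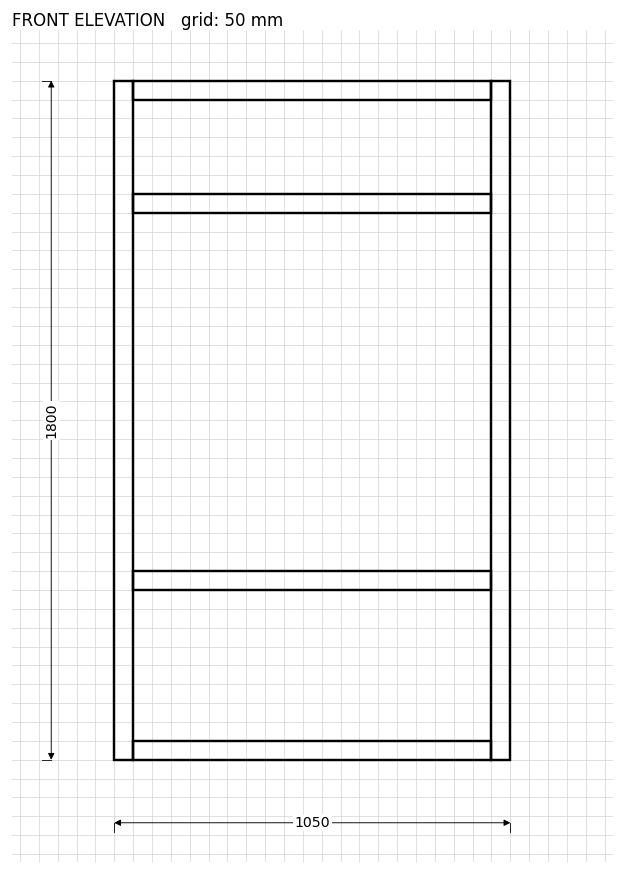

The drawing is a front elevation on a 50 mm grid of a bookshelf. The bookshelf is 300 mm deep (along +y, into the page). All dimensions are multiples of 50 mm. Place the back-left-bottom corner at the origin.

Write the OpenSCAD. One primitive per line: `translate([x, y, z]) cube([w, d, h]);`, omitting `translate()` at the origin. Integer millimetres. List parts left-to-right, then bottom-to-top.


cube([50, 300, 1800]);
translate([50, 0, 0]) cube([950, 300, 50]);
translate([50, 0, 450]) cube([950, 300, 50]);
translate([50, 0, 1450]) cube([950, 300, 50]);
translate([50, 0, 1750]) cube([950, 300, 50]);
translate([1000, 0, 0]) cube([50, 300, 1800]);


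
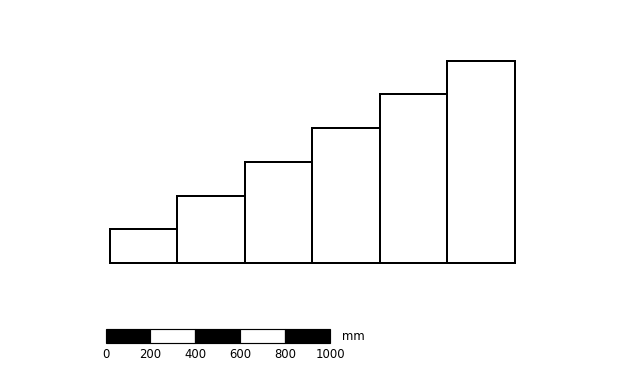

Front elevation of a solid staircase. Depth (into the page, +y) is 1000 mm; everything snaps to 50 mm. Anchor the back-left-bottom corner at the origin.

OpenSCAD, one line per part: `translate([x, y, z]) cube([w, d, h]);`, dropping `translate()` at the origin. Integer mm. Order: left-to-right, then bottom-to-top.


cube([300, 1000, 150]);
translate([300, 0, 0]) cube([300, 1000, 300]);
translate([600, 0, 0]) cube([300, 1000, 450]);
translate([900, 0, 0]) cube([300, 1000, 600]);
translate([1200, 0, 0]) cube([300, 1000, 750]);
translate([1500, 0, 0]) cube([300, 1000, 900]);


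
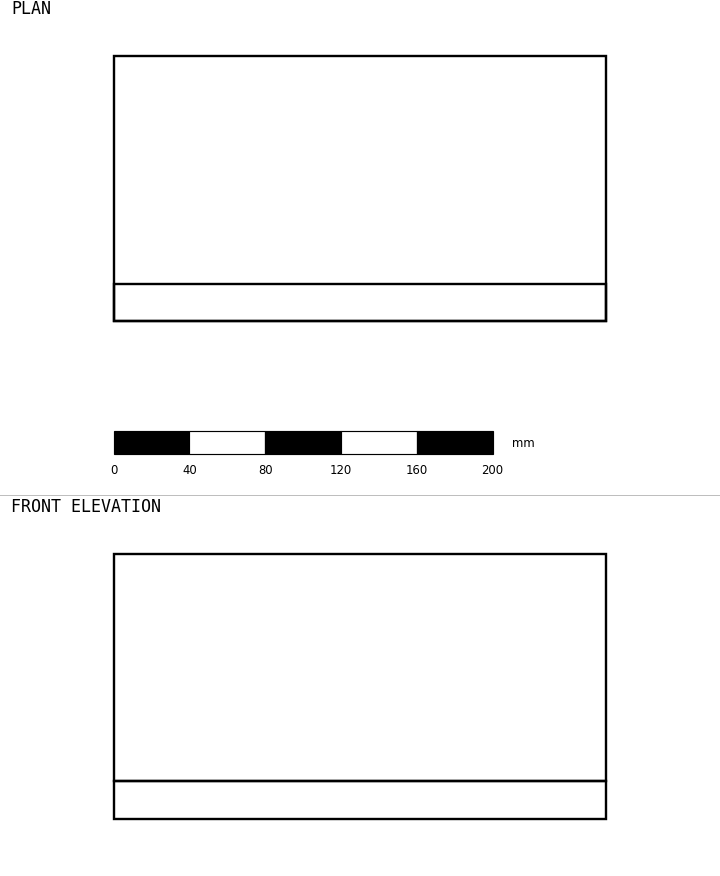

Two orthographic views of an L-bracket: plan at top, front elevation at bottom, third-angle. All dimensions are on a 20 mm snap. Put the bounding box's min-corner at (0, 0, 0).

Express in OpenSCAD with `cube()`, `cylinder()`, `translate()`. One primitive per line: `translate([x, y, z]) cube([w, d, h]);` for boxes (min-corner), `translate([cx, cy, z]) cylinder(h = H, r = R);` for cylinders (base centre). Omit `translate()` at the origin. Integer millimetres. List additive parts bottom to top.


cube([260, 140, 20]);
translate([0, 0, 20]) cube([260, 20, 120]);


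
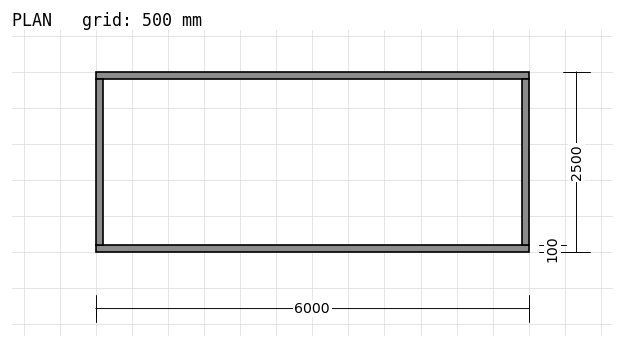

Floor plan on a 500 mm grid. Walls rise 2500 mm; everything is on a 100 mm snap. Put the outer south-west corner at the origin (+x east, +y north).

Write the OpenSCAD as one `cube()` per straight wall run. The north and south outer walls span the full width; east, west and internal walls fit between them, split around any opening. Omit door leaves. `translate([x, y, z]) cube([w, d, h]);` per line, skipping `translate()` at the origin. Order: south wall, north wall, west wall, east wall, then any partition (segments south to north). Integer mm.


cube([6000, 100, 2500]);
translate([0, 2400, 0]) cube([6000, 100, 2500]);
translate([0, 100, 0]) cube([100, 2300, 2500]);
translate([5900, 100, 0]) cube([100, 2300, 2500]);


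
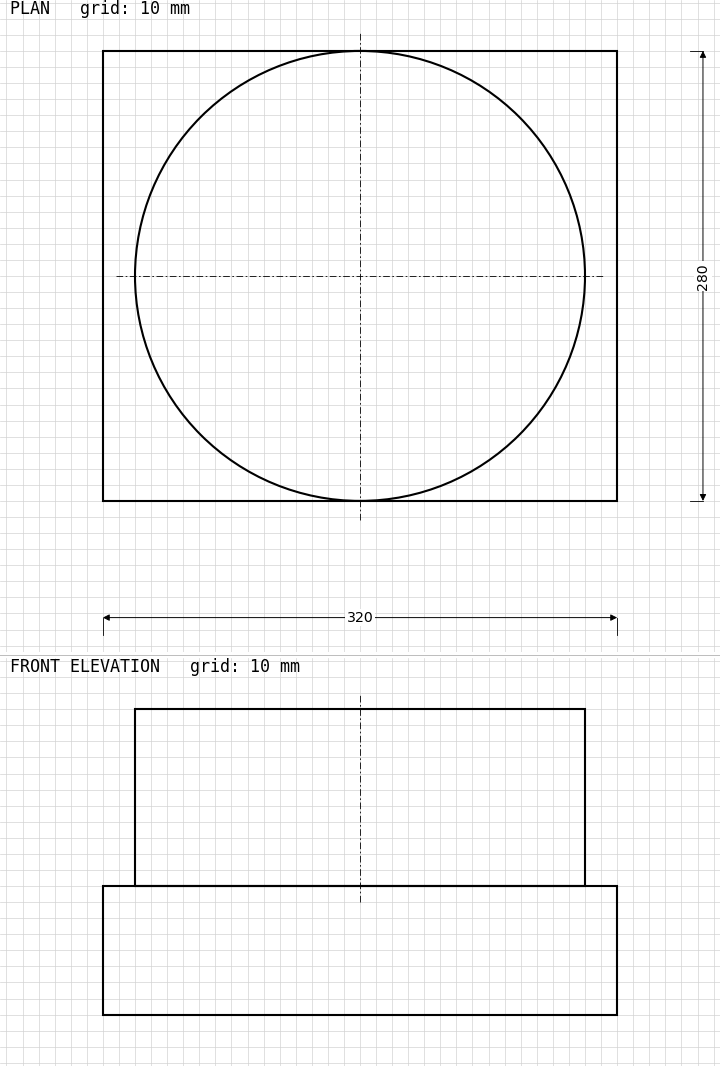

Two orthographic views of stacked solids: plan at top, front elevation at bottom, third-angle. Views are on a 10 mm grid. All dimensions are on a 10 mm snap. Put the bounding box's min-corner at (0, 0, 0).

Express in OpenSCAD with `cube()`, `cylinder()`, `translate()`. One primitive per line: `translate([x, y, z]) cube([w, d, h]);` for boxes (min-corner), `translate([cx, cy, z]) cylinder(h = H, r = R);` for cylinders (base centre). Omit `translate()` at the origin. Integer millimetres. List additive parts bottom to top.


cube([320, 280, 80]);
translate([160, 140, 80]) cylinder(h = 110, r = 140);
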